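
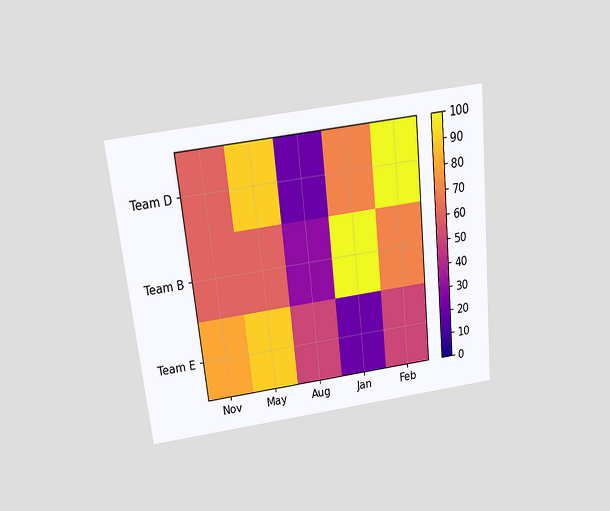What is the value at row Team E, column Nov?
80

The chart is tilted about 6° counter-clockwise and viewed slightly from above. Matching cell (Team E, Nov) against the colorbar gives 80.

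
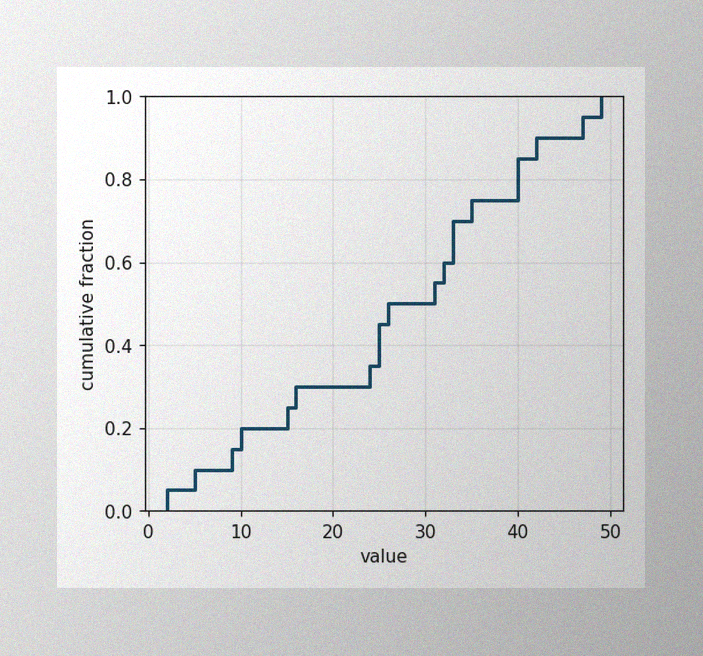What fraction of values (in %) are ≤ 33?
The image has some photo noise and uneven lighting. At x=33 the ECDF step is at 70%.

70%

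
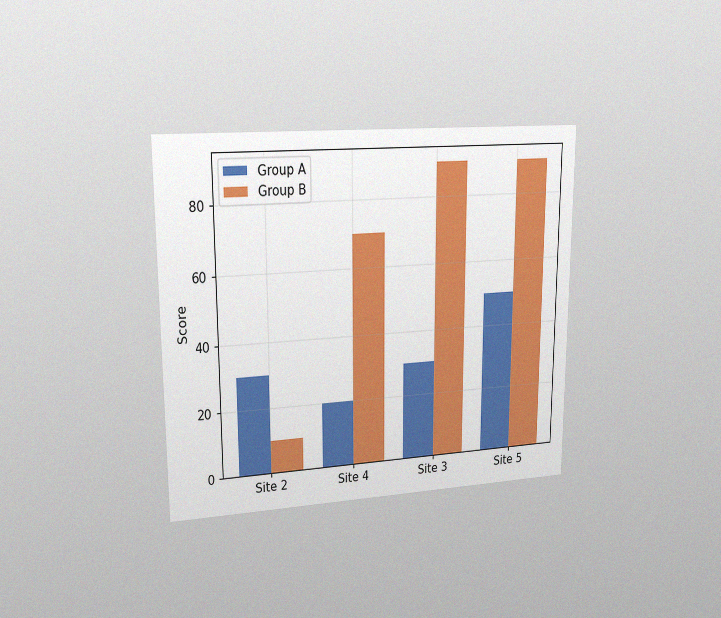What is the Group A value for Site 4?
The chart is viewed at a slight angle, with some photo noise. The Group A bar at Site 4 reaches 20 on the y-axis.

20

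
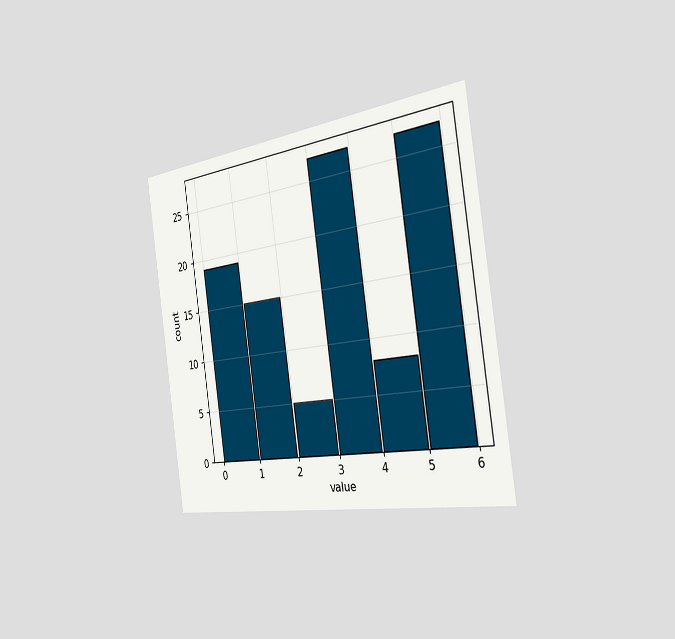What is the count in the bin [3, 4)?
The chart is tilted about 8° counter-clockwise and viewed slightly from the right. The [3, 4) bin has height 27.

27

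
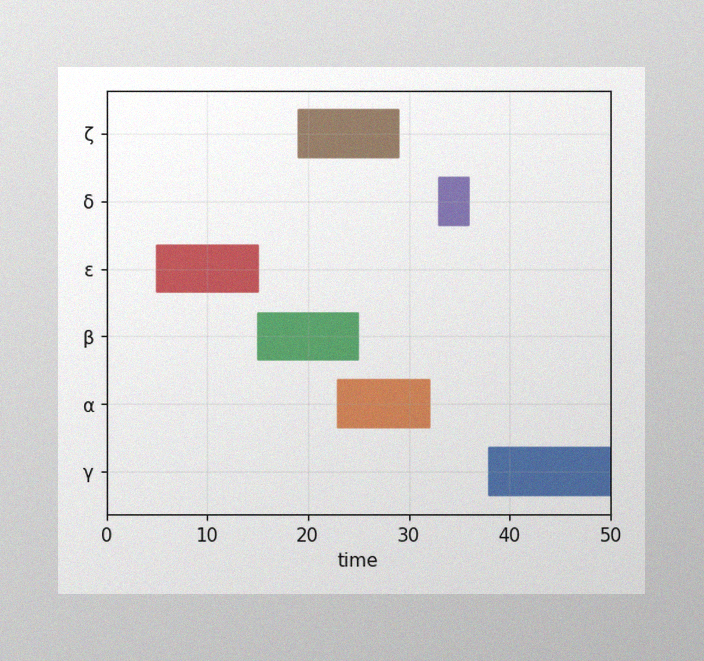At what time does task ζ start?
The image has some photo noise and uneven lighting. The ζ bar begins at t=19.

19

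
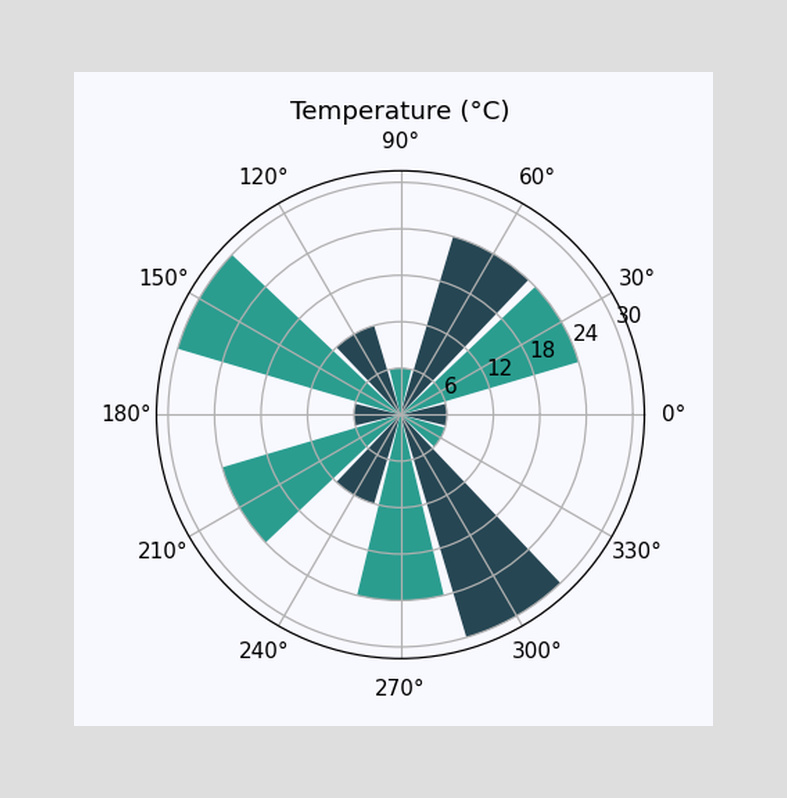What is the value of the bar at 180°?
6°C

The bar at 180° reaches 6°C on the radial axis.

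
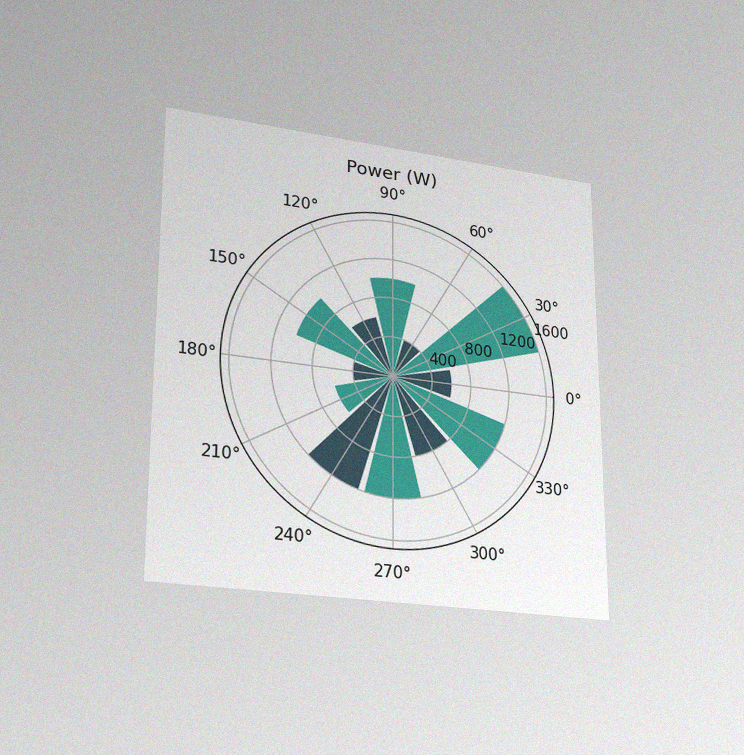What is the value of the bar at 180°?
The chart is viewed at a slight angle, with some photo noise. The bar at 180° reaches 400W on the radial axis.

400W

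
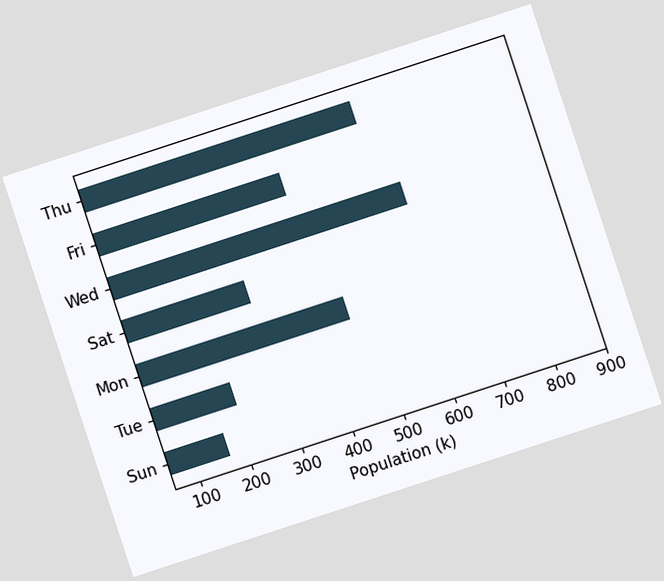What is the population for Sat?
294k

The chart is tilted about 18° counter-clockwise. Reading along the chart's x-axis, the Sat bar reaches 294k.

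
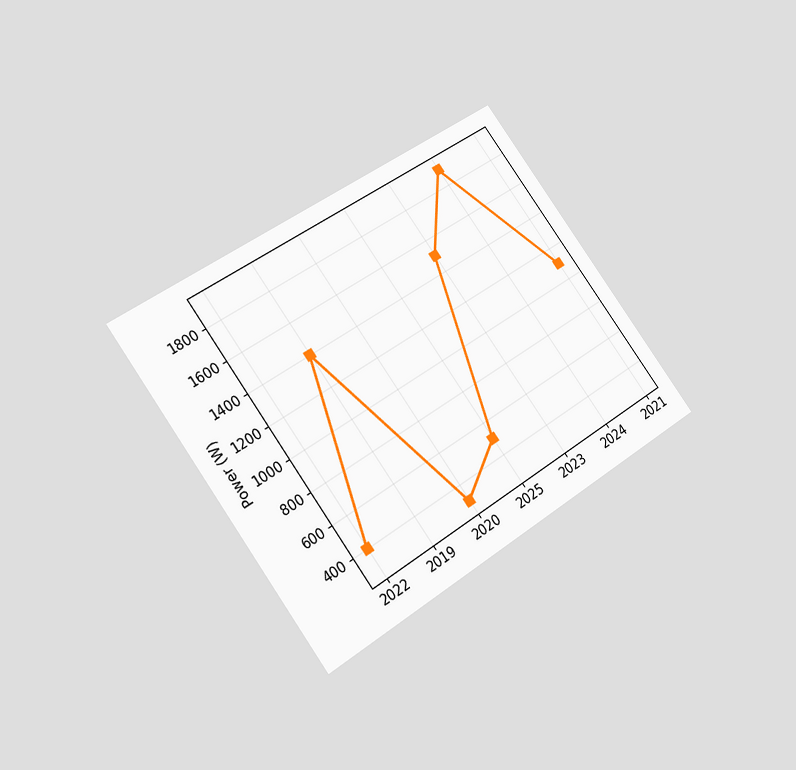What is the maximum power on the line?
The chart is tilted about 36° counter-clockwise and viewed at a slight angle. The highest point is at 2024, and reading across to the y-axis gives 1900W.

1900W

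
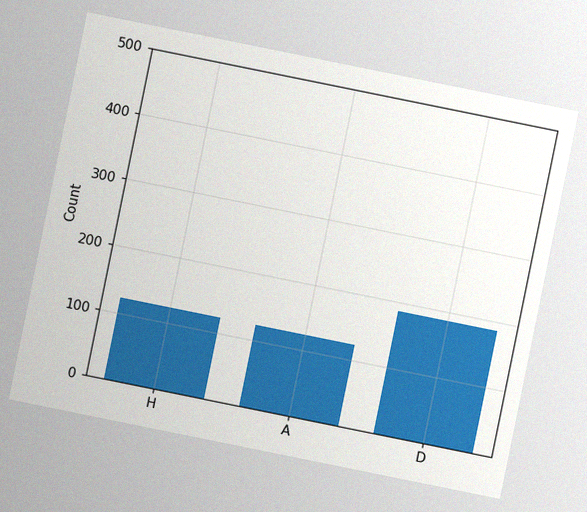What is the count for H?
The chart is tilted about 11° clockwise, with some photo noise. Reading along the chart's y-axis, the H bar reaches 124.

124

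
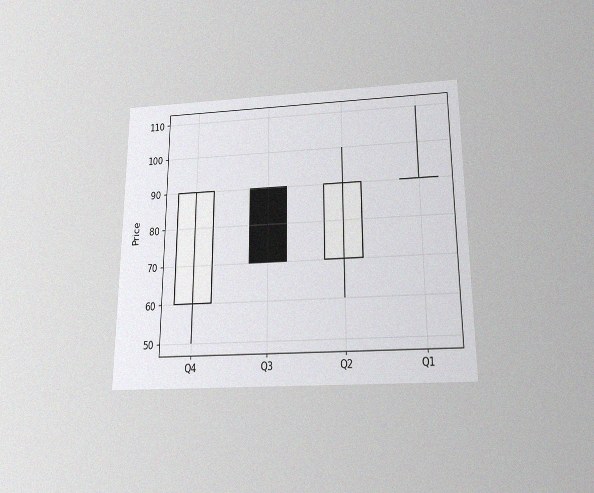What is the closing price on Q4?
90

The chart is viewed slightly from below, with some photo noise. The Q4 candle closes at 90.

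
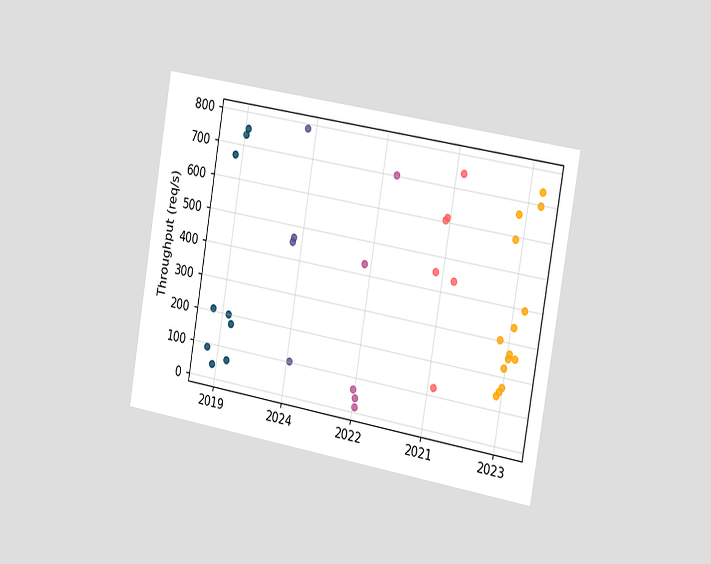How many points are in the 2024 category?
The chart is tilted about 10° clockwise and viewed slightly from the right. Counting the markers in the 2024 column gives 4.

4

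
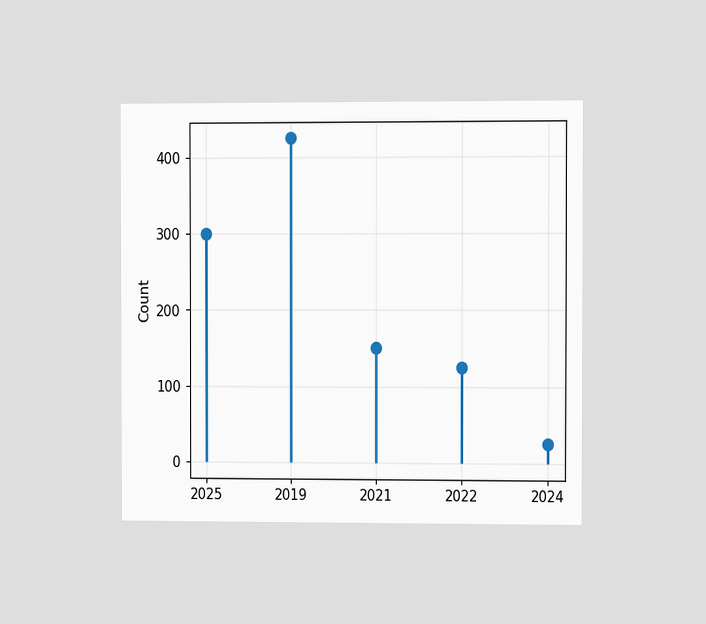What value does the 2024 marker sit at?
25

The chart is viewed slightly from the right. The 2024 marker sits at 25.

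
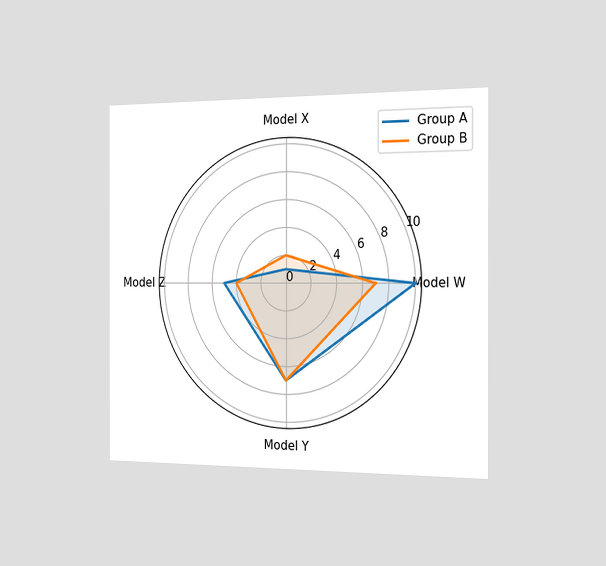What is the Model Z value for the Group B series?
The chart is viewed slightly from the right. On the Model Z axis, Group B reaches 4.

4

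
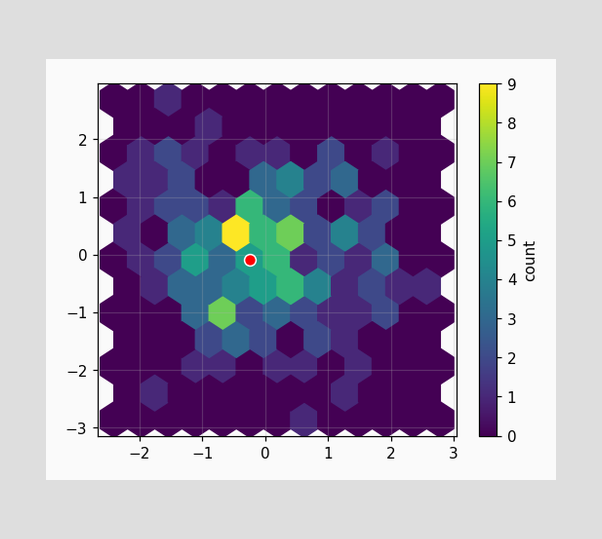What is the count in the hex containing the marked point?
The marked hex reads 5 on the colorbar.

5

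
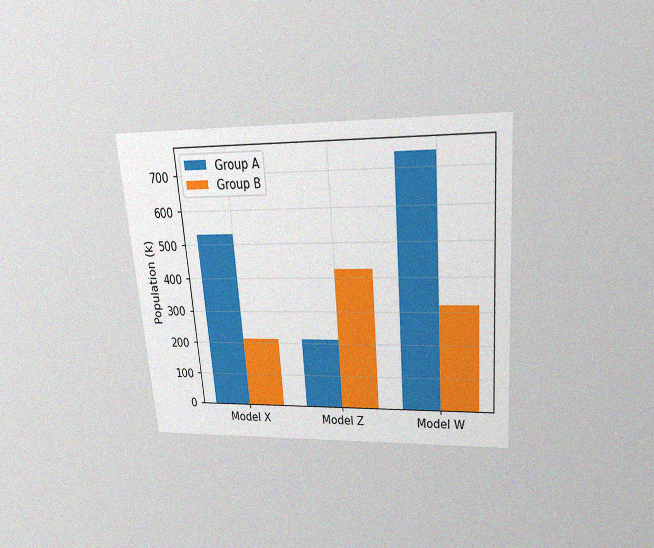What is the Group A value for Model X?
530k

The chart is tilted about 5° counter-clockwise and viewed slightly from above, with some photo noise. The Group A bar at Model X reaches 530k on the y-axis.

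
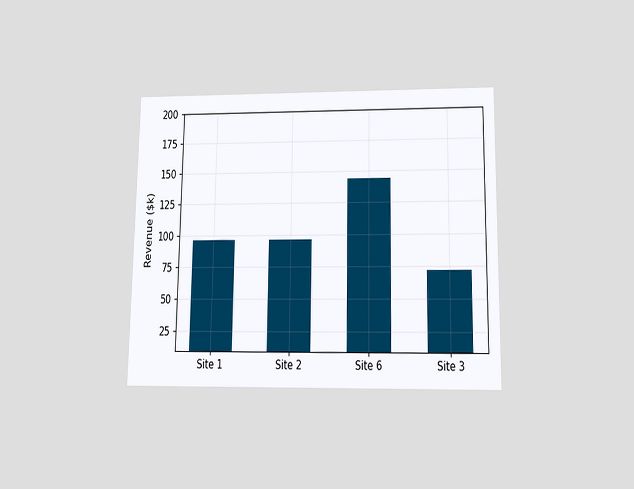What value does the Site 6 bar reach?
The chart is viewed slightly from below. Reading along the chart's y-axis, the Site 6 bar reaches $144k.

$144k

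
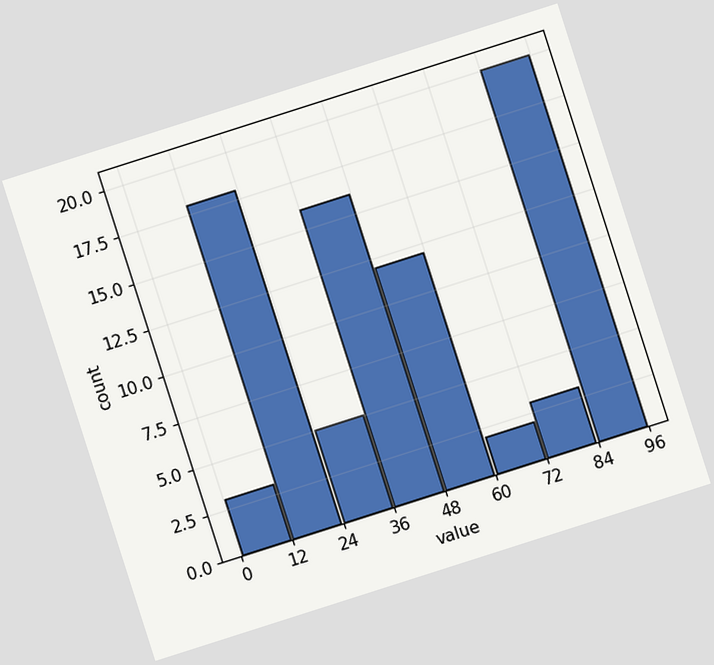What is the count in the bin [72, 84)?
The chart is tilted about 18° counter-clockwise. The [72, 84) bin has height 3.

3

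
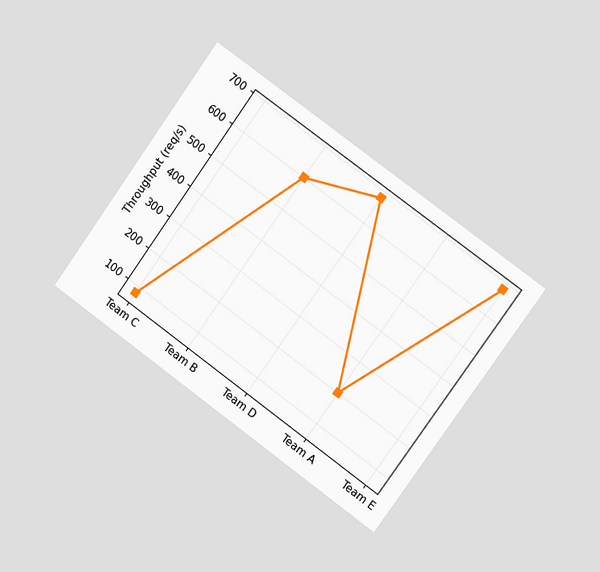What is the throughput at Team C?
The chart is tilted about 36° clockwise and viewed slightly from the right. At Team C, the line is at 80req/s.

80req/s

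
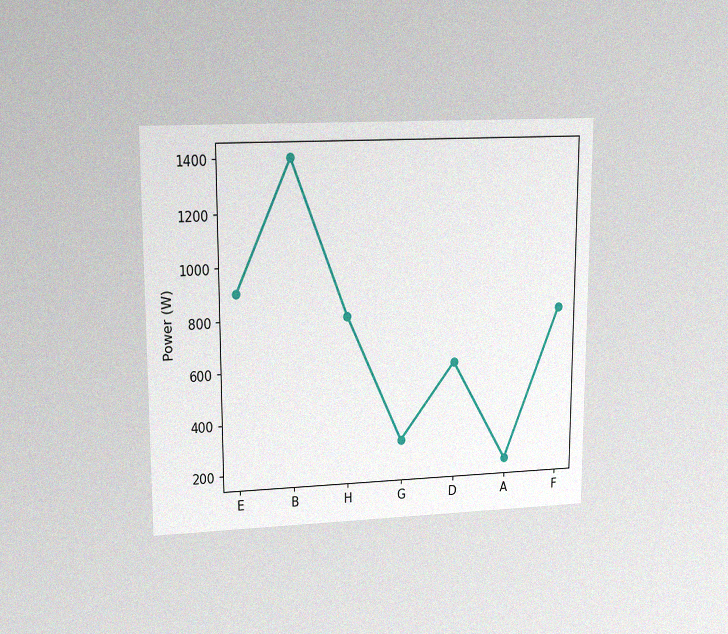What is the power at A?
The chart is viewed at a slight angle, with some photo noise. At A, the line is at 200W.

200W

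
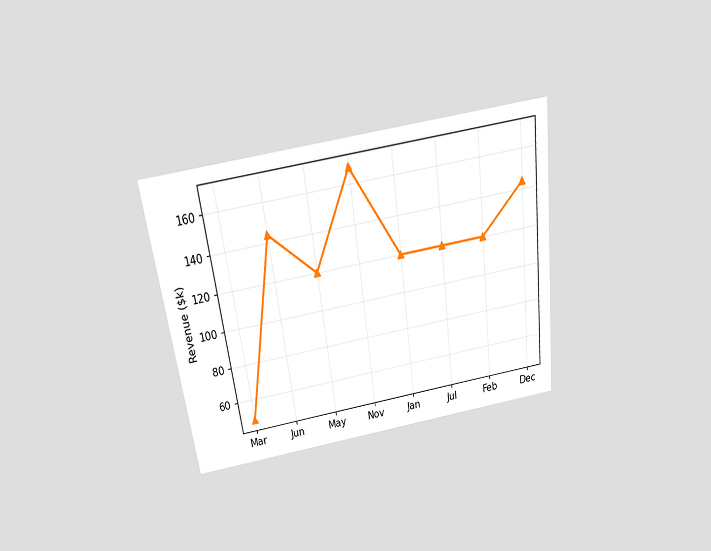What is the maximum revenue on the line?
The chart is tilted about 8° counter-clockwise and viewed slightly from above. The highest point is at Nov, and reading across to the y-axis gives $168k.

$168k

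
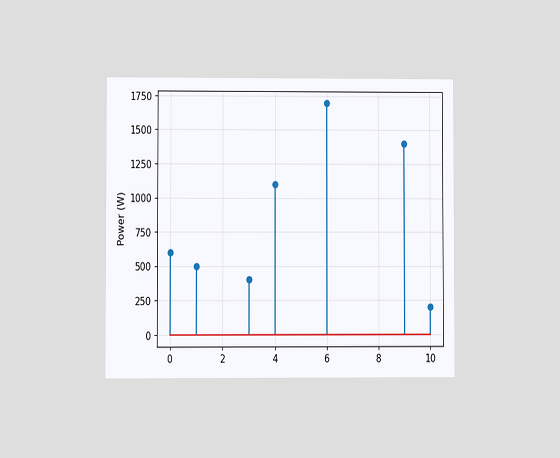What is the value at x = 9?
The chart is viewed at a slight angle. The stem at x=9 reaches 1400W.

1400W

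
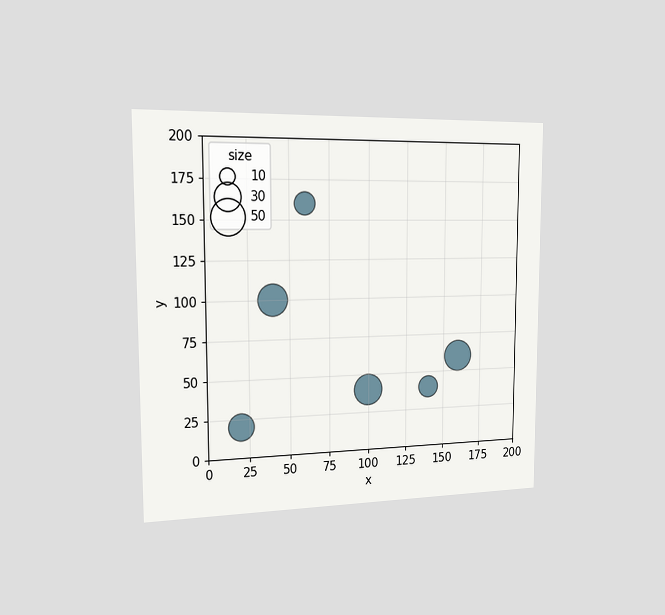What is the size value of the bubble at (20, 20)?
The chart is viewed slightly from the left. Matching the bubble at (20, 20) against the size legend gives 30.

30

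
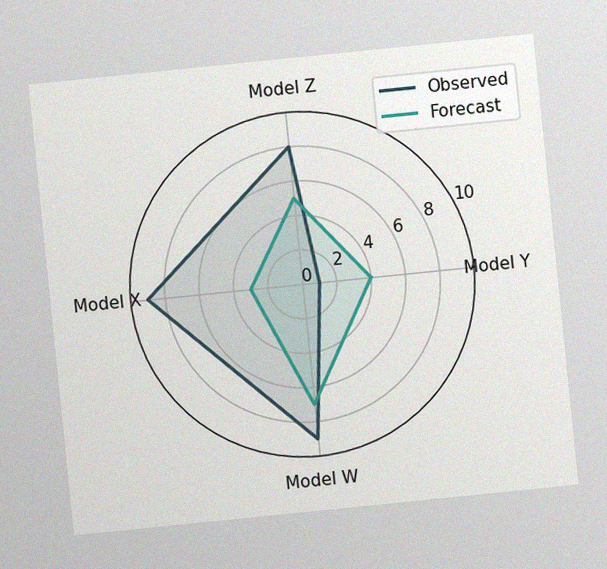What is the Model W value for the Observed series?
9

The chart is tilted about 6° counter-clockwise, with some photo noise. On the Model W axis, Observed reaches 9.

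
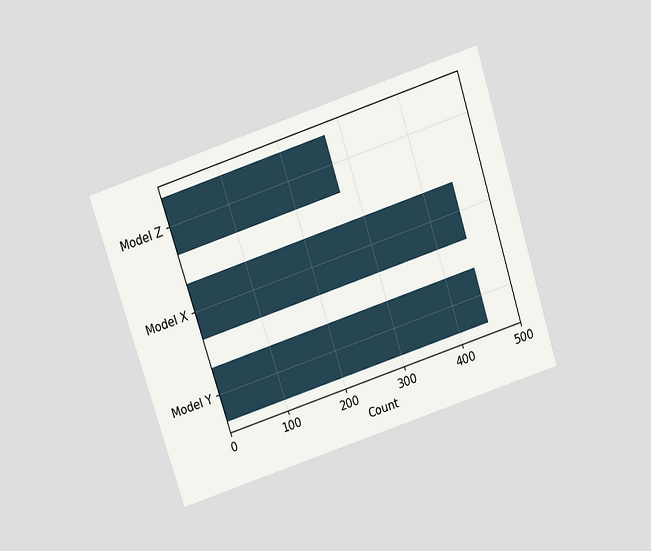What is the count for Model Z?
275

The chart is tilted about 18° counter-clockwise and viewed slightly from above. Reading along the chart's x-axis, the Model Z bar reaches 275.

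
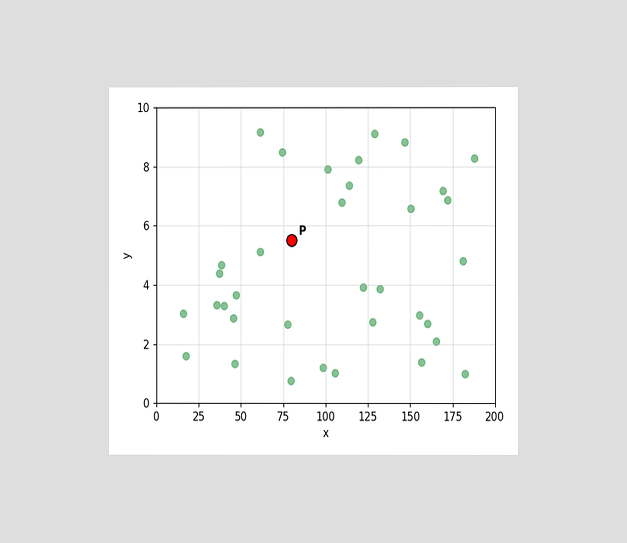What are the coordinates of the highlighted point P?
The chart is viewed at a slight angle. Following the gridlines from P to each axis, P sits at (80, 5.5).

(80, 5.5)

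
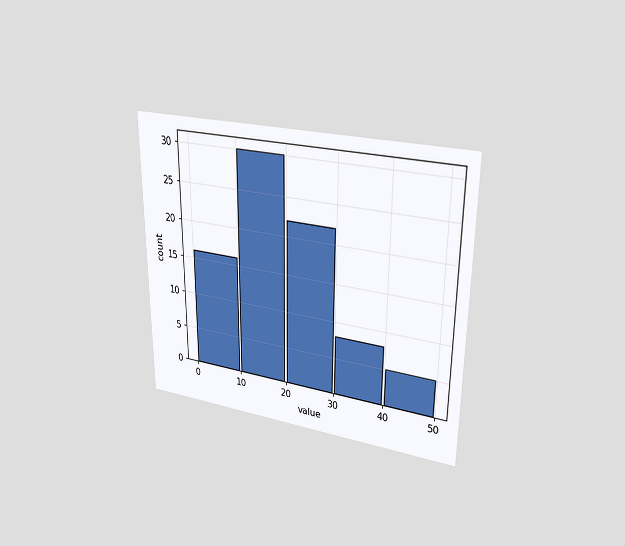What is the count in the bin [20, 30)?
The chart is viewed at a slight angle. The [20, 30) bin has height 22.

22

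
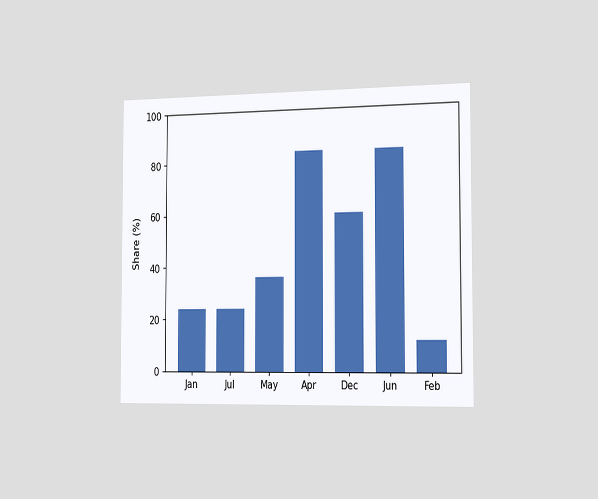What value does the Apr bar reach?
84%

The chart is viewed slightly from the right. Reading along the chart's y-axis, the Apr bar reaches 84%.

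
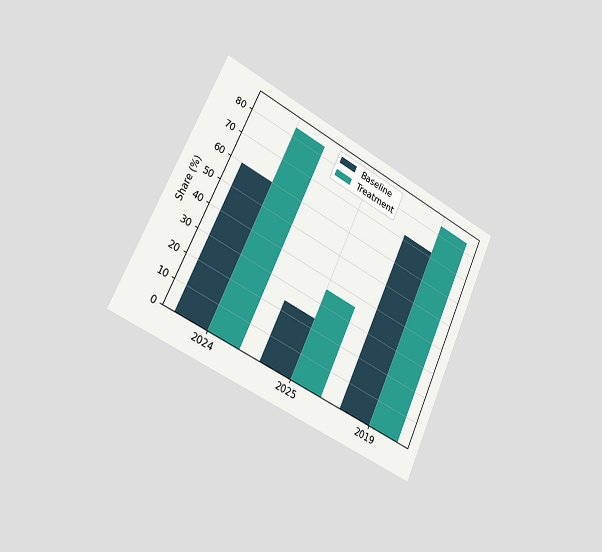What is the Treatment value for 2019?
84%

The chart is tilted about 25° clockwise and viewed slightly from the left. The Treatment bar at 2019 reaches 84% on the y-axis.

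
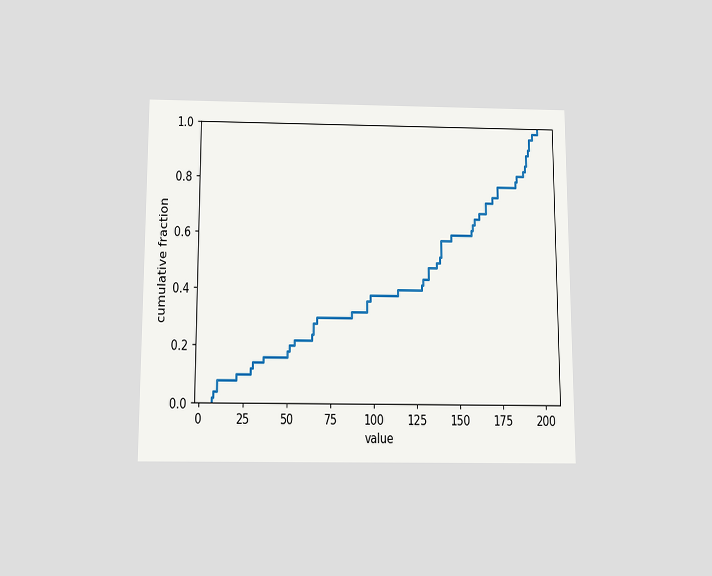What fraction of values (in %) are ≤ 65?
28%

The chart is viewed slightly from below. At x=65 the ECDF step is at 28%.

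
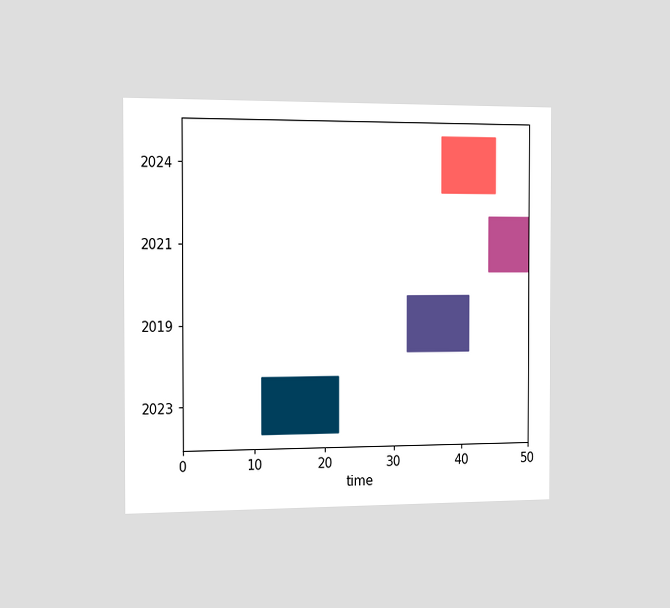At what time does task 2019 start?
32

The chart is viewed slightly from the left. The 2019 bar begins at t=32.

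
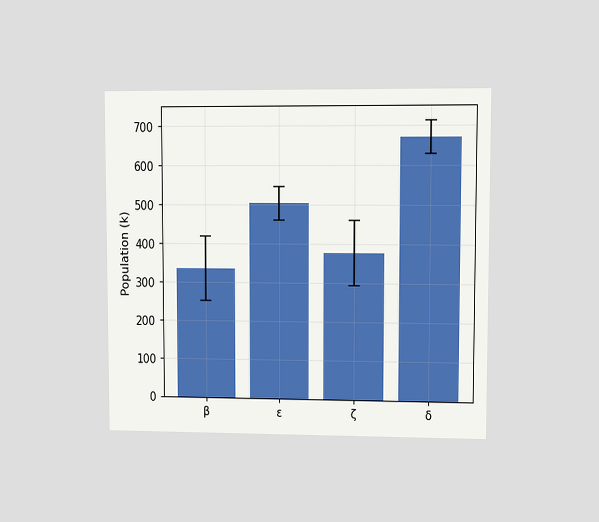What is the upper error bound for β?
420k

The chart is viewed at a slight angle. The β bar's upper whisker reaches 420k.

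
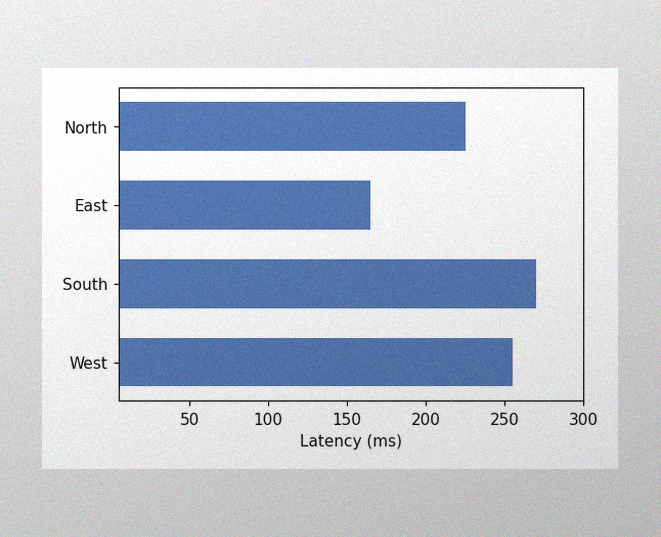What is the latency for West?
The image has some photo noise and uneven lighting. Reading along the chart's x-axis, the West bar reaches 255ms.

255ms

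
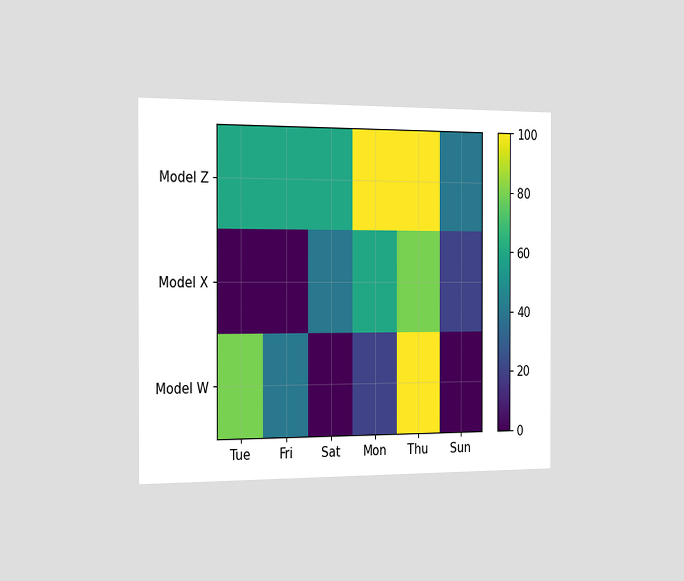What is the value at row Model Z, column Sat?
60

The chart is viewed slightly from the left. Matching cell (Model Z, Sat) against the colorbar gives 60.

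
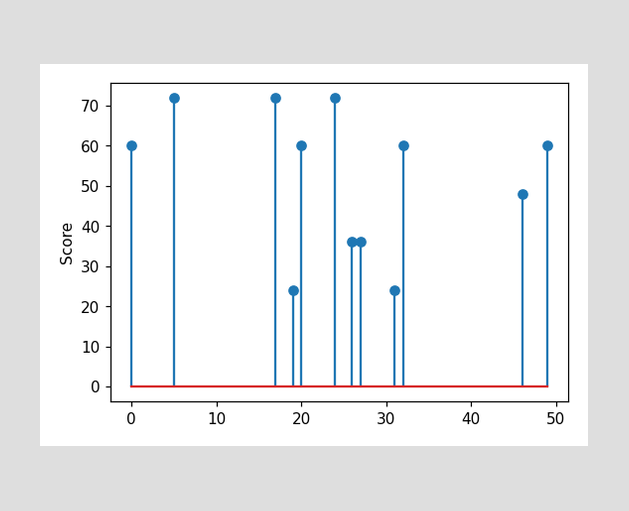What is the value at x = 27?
36

The stem at x=27 reaches 36.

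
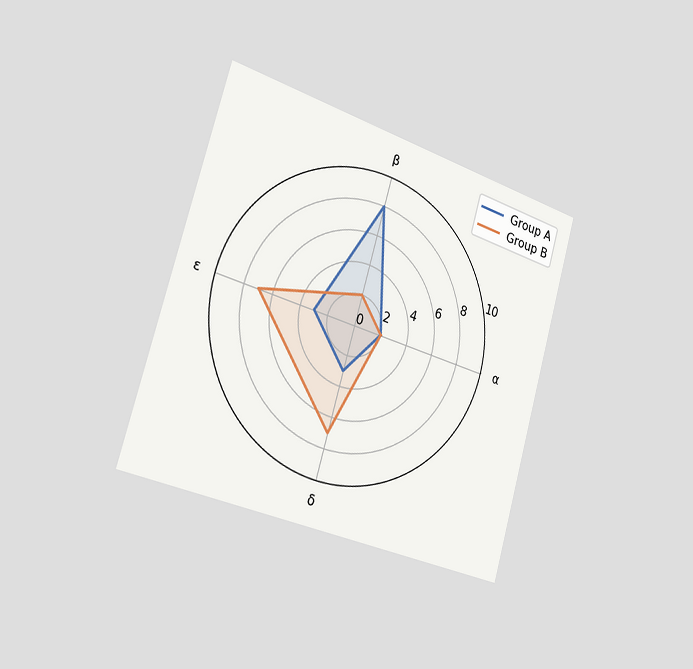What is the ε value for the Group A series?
3

The chart is tilted about 16° clockwise and viewed slightly from the left. On the ε axis, Group A reaches 3.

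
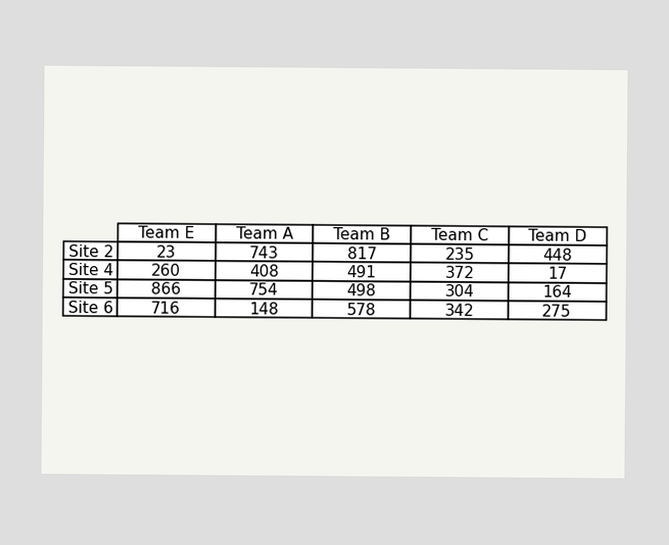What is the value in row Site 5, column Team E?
866

The (Site 5, Team E) cell reads 866.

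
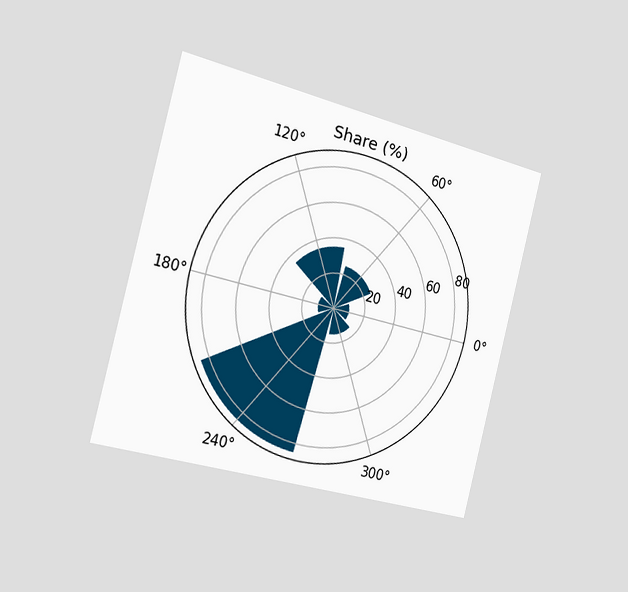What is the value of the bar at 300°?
15%

The chart is tilted about 14° clockwise and viewed slightly from the left. The bar at 300° reaches 15% on the radial axis.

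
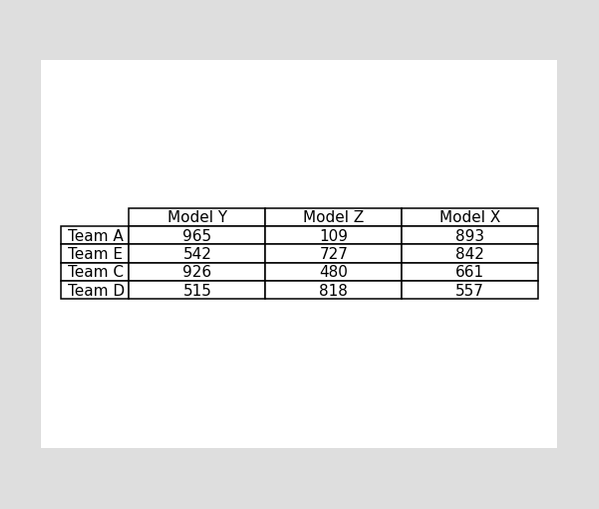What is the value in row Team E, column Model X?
842

The (Team E, Model X) cell reads 842.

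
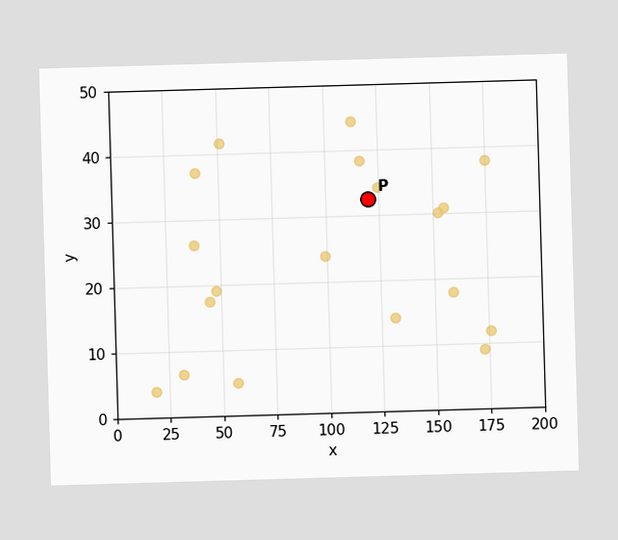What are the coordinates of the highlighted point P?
(120, 32.5)

Following the gridlines from P to each axis, P sits at (120, 32.5).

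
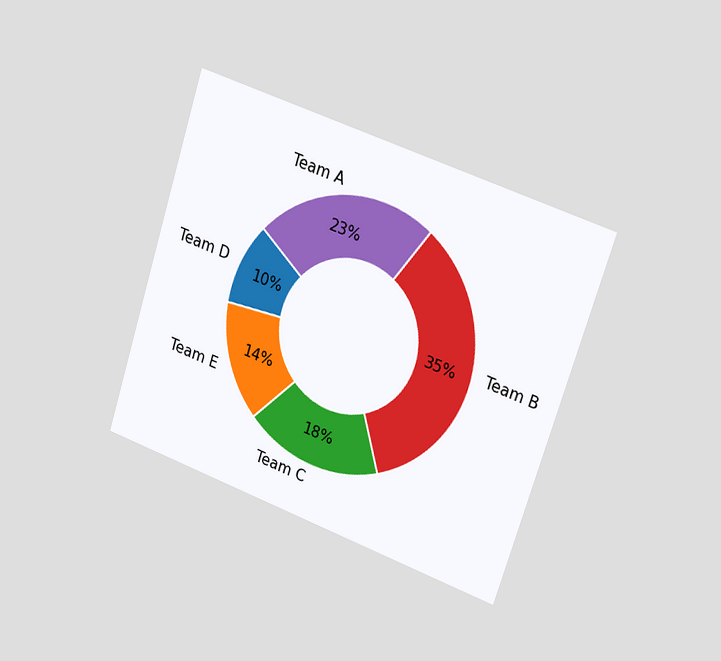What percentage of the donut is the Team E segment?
14%

The chart is tilted about 18° clockwise and viewed slightly from the right. The Team E segment takes up 14% of the ring.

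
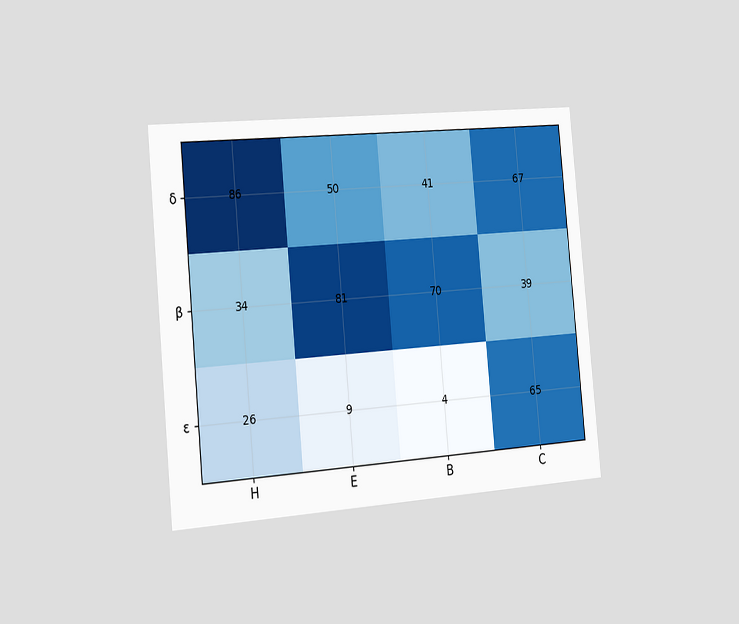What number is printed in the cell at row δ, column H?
86

The chart is tilted about 5° counter-clockwise and viewed slightly from the left. The (δ, H) cell reads 86.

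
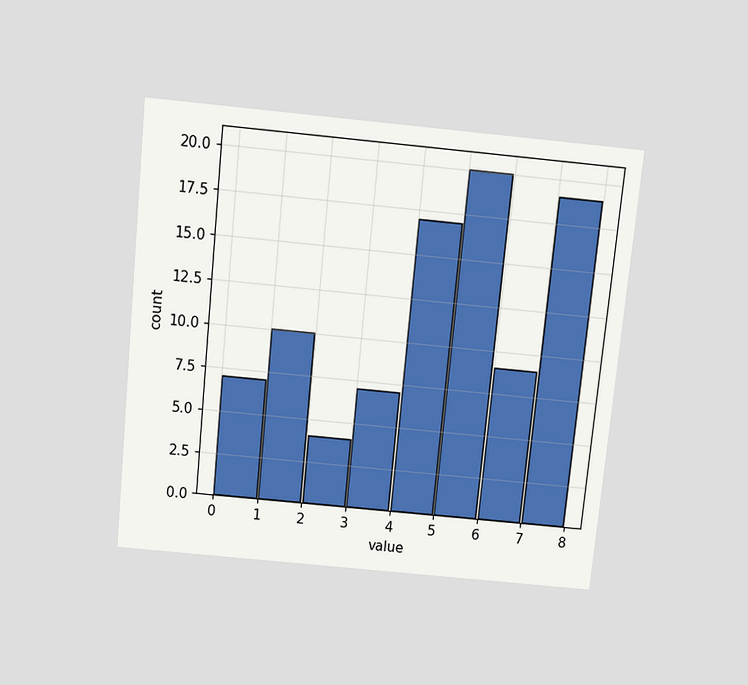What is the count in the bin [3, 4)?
The chart is tilted about 6° clockwise and viewed slightly from above. The [3, 4) bin has height 7.

7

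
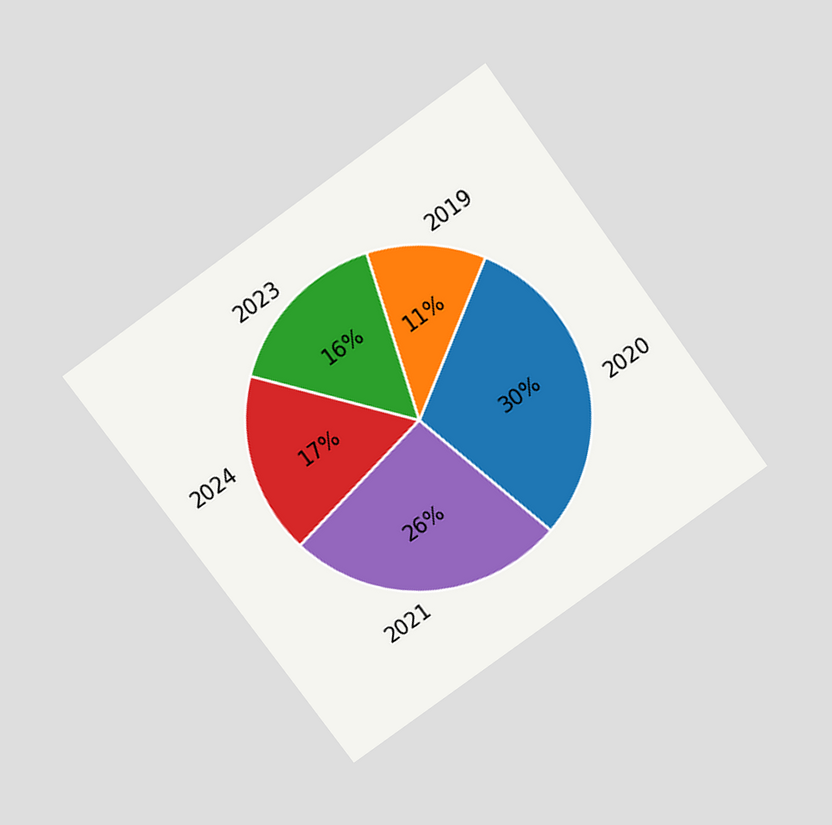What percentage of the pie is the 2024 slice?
The chart is tilted about 36° counter-clockwise and viewed slightly from above. The 2024 slice takes up 17% of the pie.

17%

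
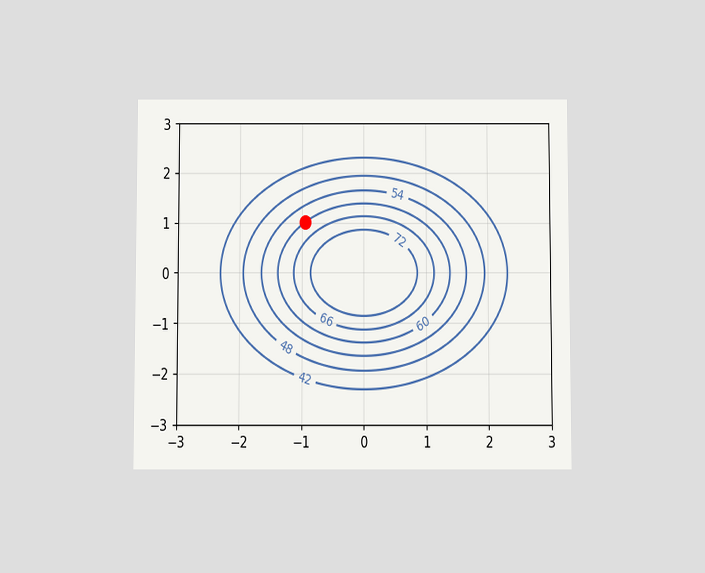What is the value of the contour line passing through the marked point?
60

The chart is viewed slightly from below. The marked point sits on the contour labelled 60.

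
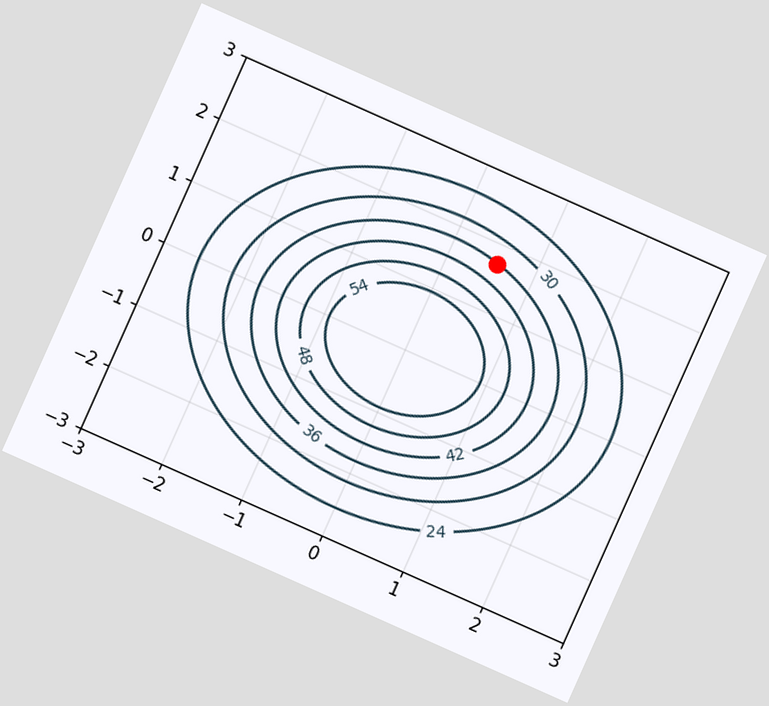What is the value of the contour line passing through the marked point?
36

The chart is tilted about 24° clockwise. The marked point sits on the contour labelled 36.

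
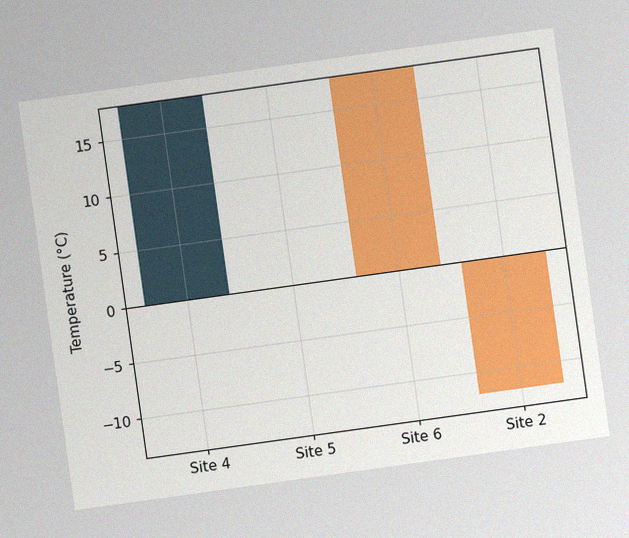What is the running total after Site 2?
-12°C

The chart is tilted about 8° counter-clockwise, with some photo noise. After Site 2 the running total reaches -12°C.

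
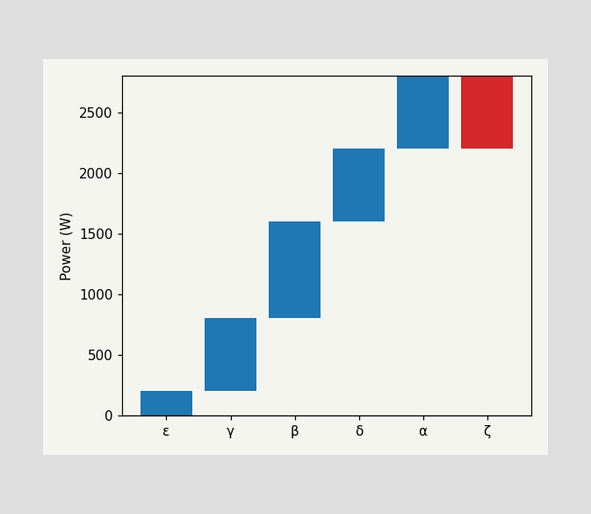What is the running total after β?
1600W

After β the running total reaches 1600W.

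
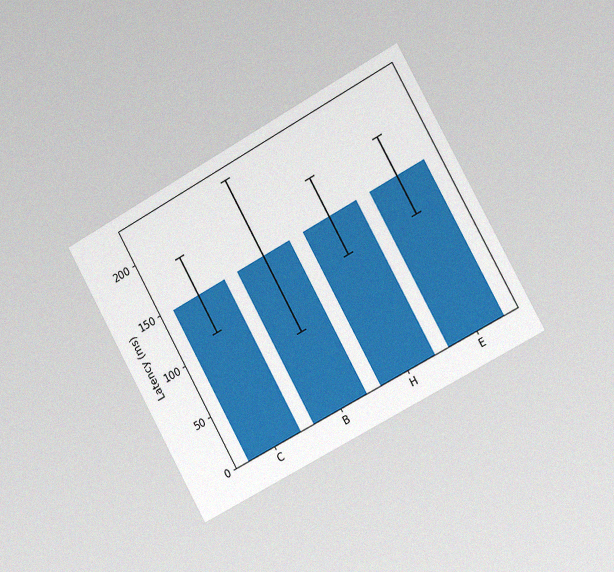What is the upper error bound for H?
The chart is tilted about 29° counter-clockwise and viewed slightly from the right, with some photo noise. The H bar's upper whisker reaches 185ms.

185ms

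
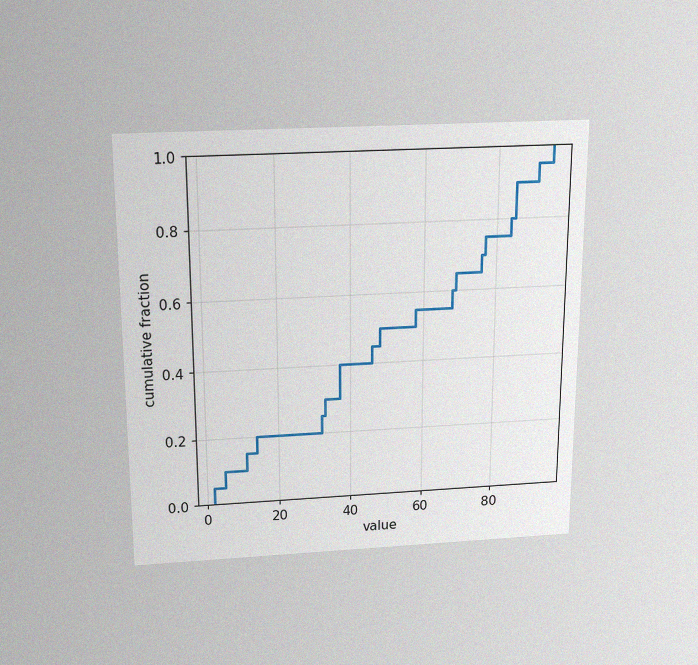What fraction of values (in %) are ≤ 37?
40%

The chart is viewed slightly from above, with some photo noise. At x=37 the ECDF step is at 40%.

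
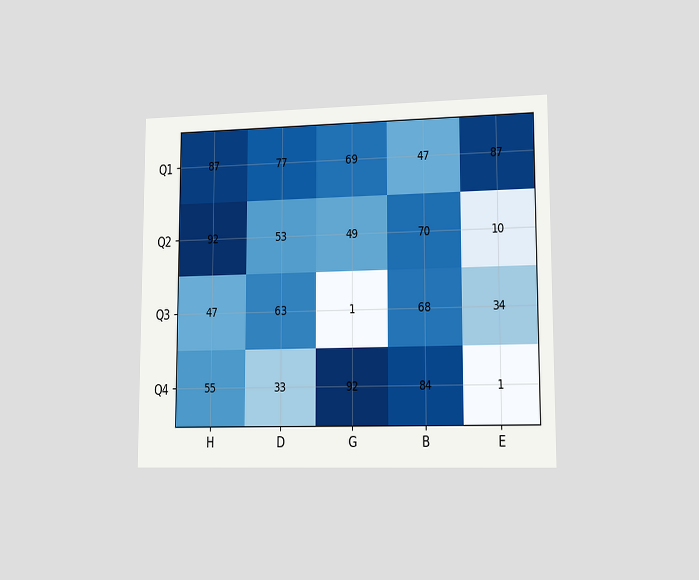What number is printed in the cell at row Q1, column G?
The chart is viewed slightly from the right. The (Q1, G) cell reads 69.

69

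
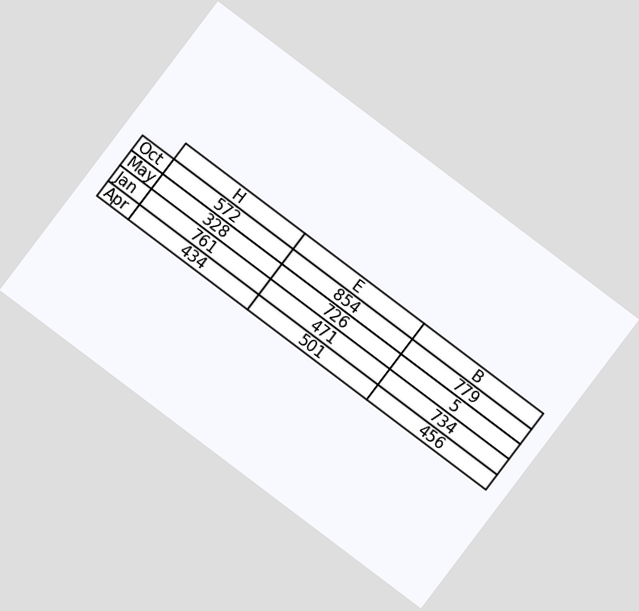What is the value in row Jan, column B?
734

The chart is tilted about 37° clockwise. The (Jan, B) cell reads 734.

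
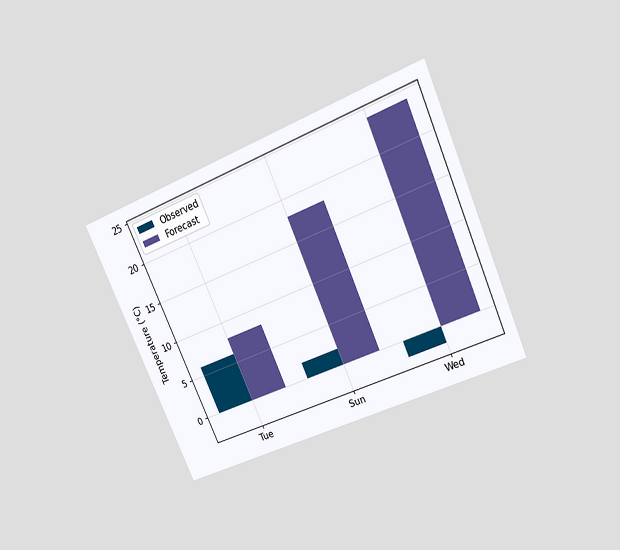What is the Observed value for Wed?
-2°C

The chart is tilted about 24° counter-clockwise and viewed slightly from above. The Observed bar at Wed reaches -2°C on the y-axis.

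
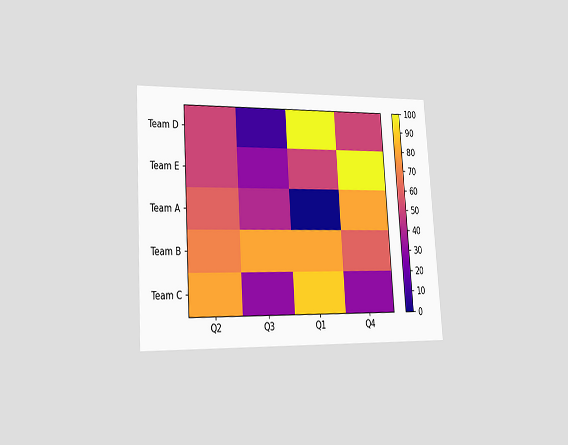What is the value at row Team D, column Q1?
100

The chart is tilted about 4° counter-clockwise and viewed slightly from the left. Matching cell (Team D, Q1) against the colorbar gives 100.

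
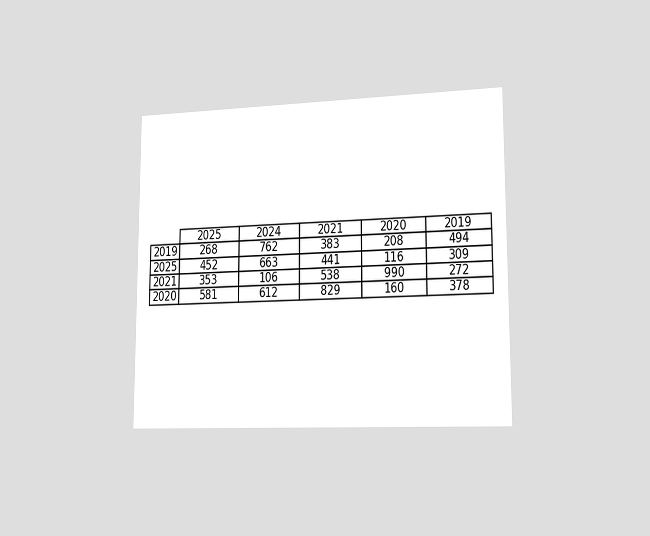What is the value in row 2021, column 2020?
The chart is viewed slightly from the right. The (2021, 2020) cell reads 990.

990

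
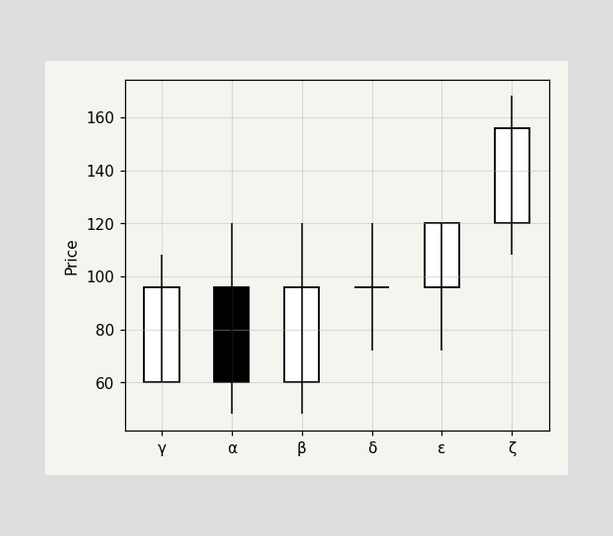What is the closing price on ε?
The ε candle closes at 120.

120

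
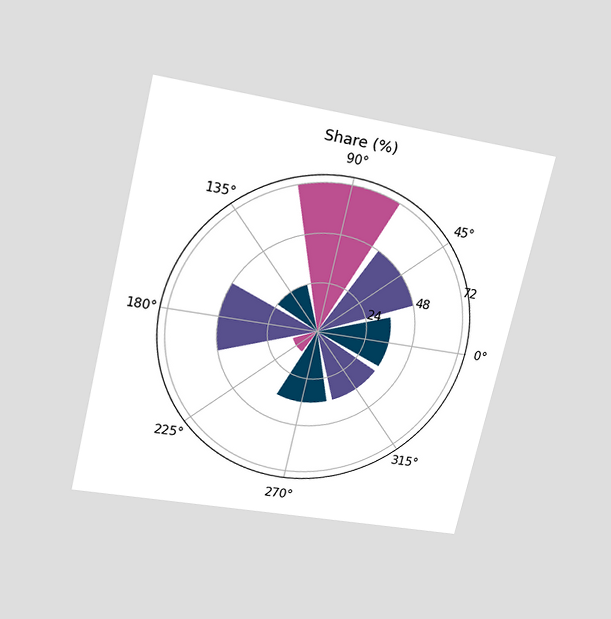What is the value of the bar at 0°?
The chart is tilted about 13° clockwise and viewed slightly from above. The bar at 0° reaches 36% on the radial axis.

36%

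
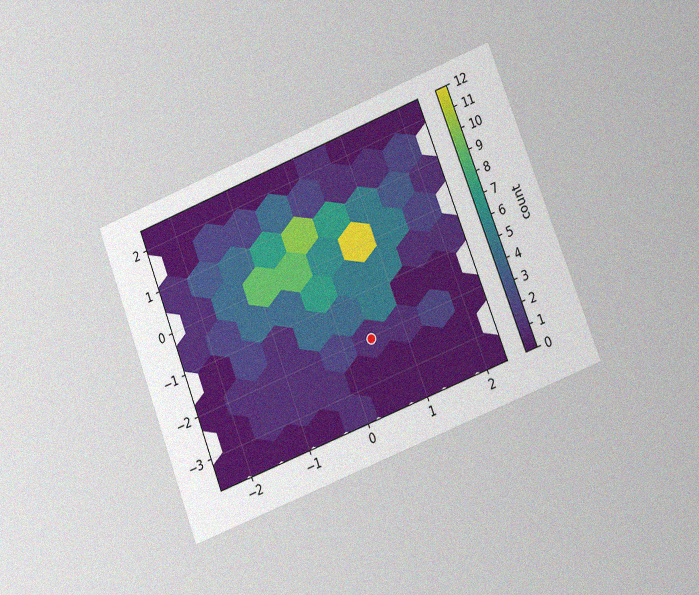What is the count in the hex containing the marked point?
The chart is tilted about 21° counter-clockwise and viewed at a slight angle, with some photo noise. The marked hex reads 1 on the colorbar.

1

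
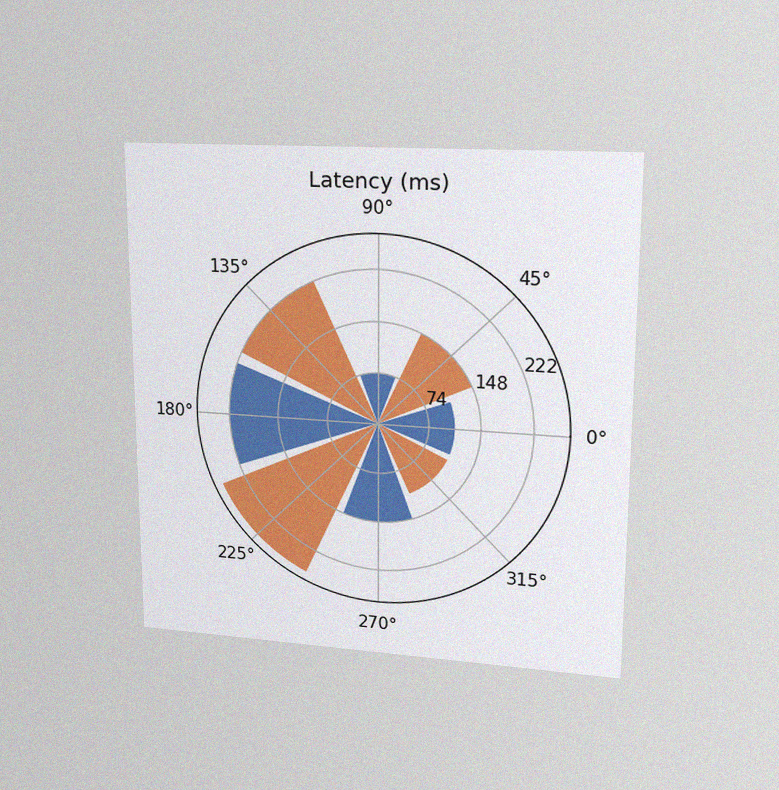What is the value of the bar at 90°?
74ms

The chart is viewed at a slight angle, with some photo noise. The bar at 90° reaches 74ms on the radial axis.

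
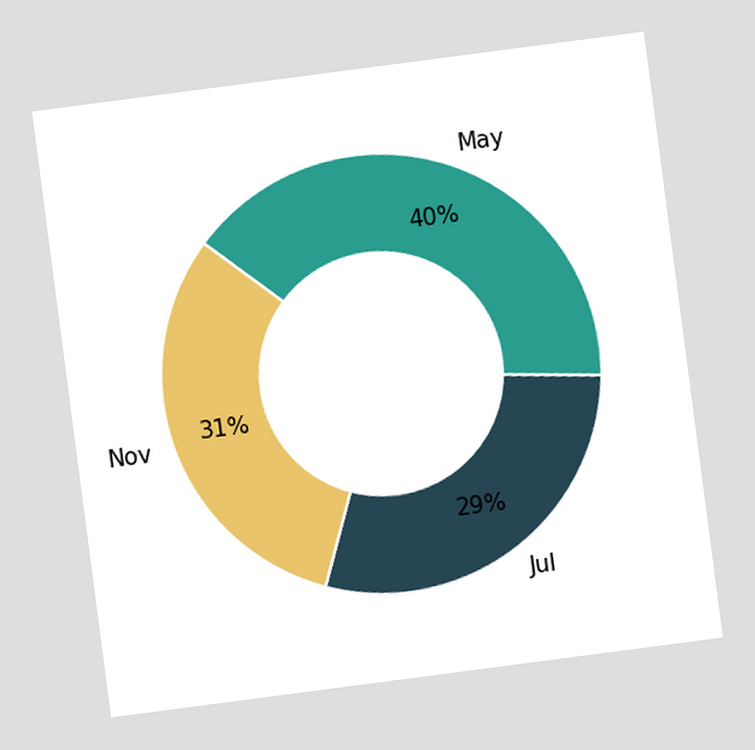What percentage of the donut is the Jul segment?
29%

The chart is tilted about 7° counter-clockwise. The Jul segment takes up 29% of the ring.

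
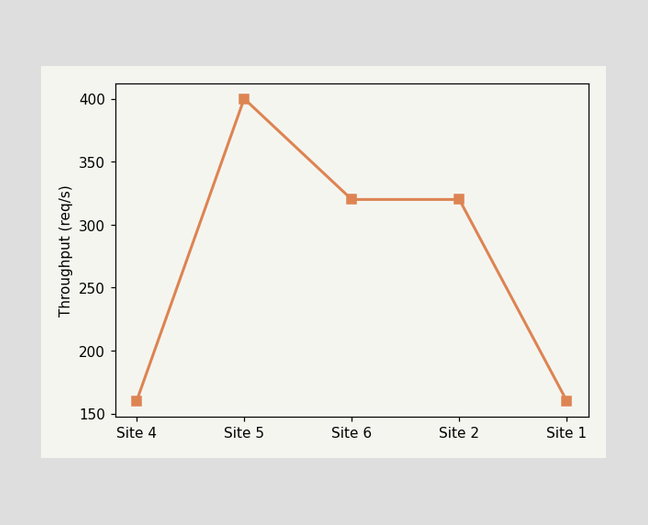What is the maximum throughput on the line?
400req/s

The highest point is at Site 5, and reading across to the y-axis gives 400req/s.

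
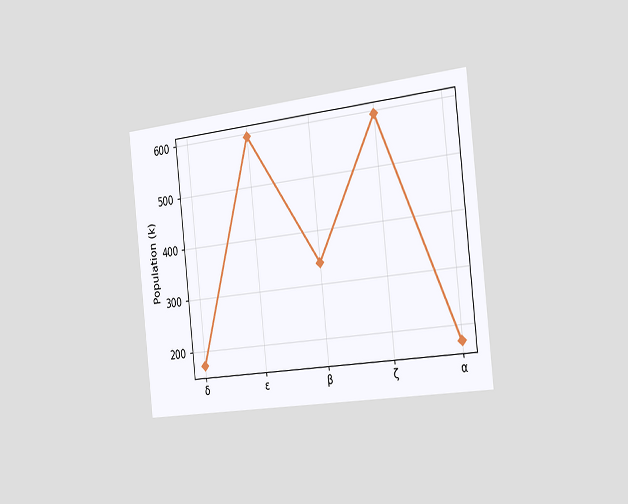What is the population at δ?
The chart is tilted about 6° counter-clockwise and viewed slightly from the right. At δ, the line is at 170k.

170k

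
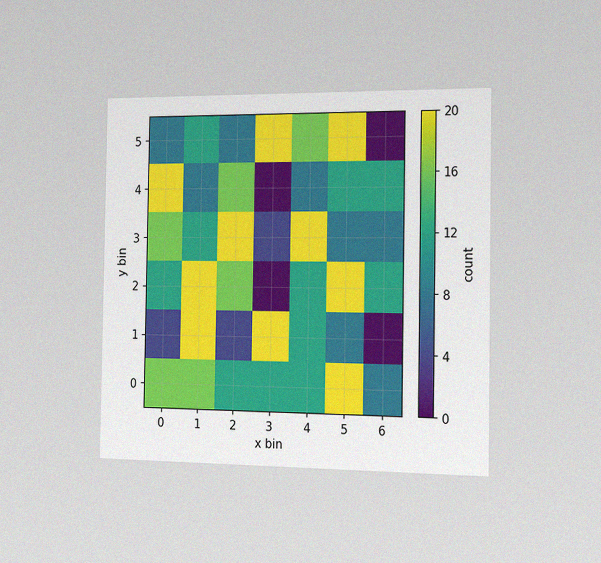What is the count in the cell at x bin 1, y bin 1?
20

The chart is viewed slightly from the right, with some photo noise. Matching the cell (1, 1) against the colorbar gives 20.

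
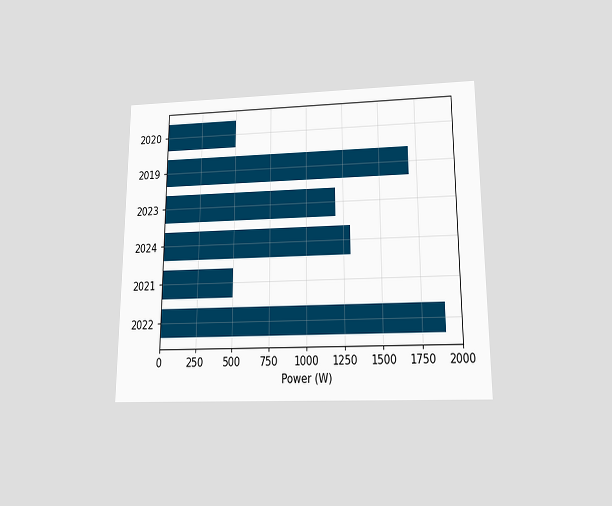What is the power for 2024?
1300W

The chart is viewed slightly from below. Reading along the chart's x-axis, the 2024 bar reaches 1300W.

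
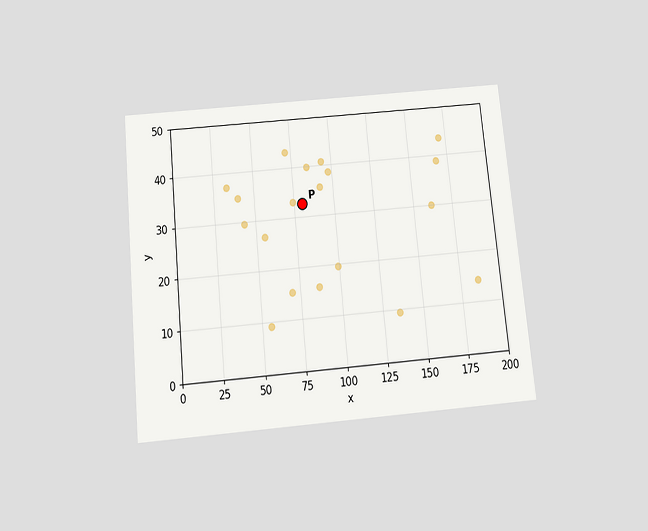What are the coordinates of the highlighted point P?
The chart is tilted about 6° counter-clockwise and viewed slightly from below. Following the gridlines from P to each axis, P sits at (80, 32.5).

(80, 32.5)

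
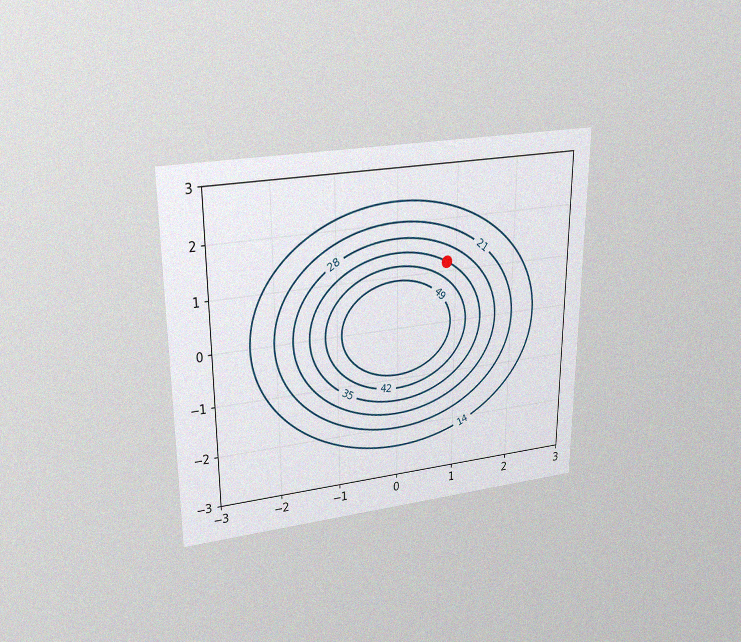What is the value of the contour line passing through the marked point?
The chart is viewed slightly from above, with some photo noise. The marked point sits on the contour labelled 35.

35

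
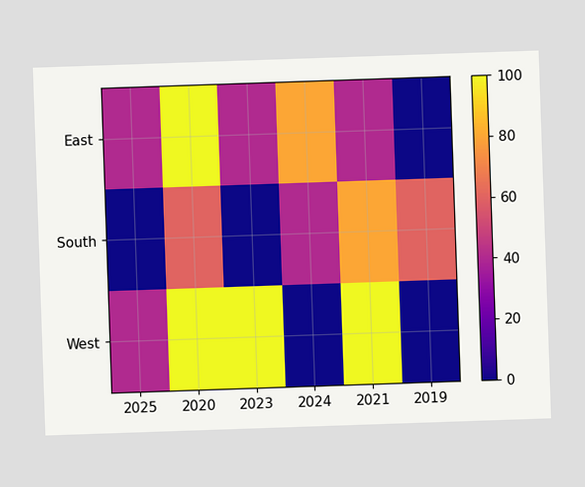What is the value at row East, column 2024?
80

Matching cell (East, 2024) against the colorbar gives 80.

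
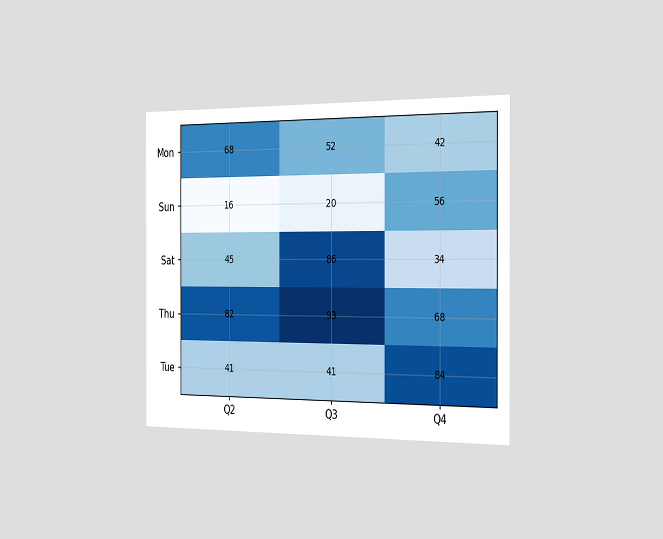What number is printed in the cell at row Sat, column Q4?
34

The chart is viewed slightly from the right. The (Sat, Q4) cell reads 34.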